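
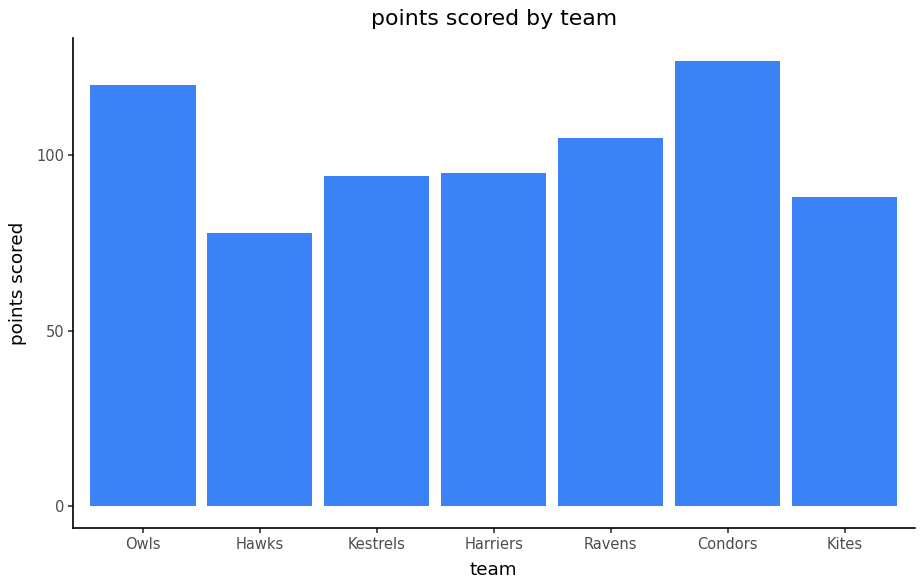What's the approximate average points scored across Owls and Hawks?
≈ 100

(120 + 80) / 2 ≈ 100.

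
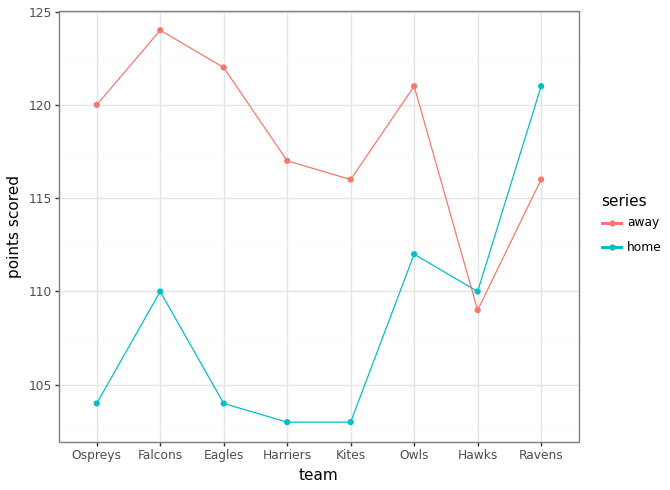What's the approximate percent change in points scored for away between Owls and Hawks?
≈ -10%

Owls ≈ 120, Hawks ≈ 108; (108 − 120) / 120 ≈ -10%.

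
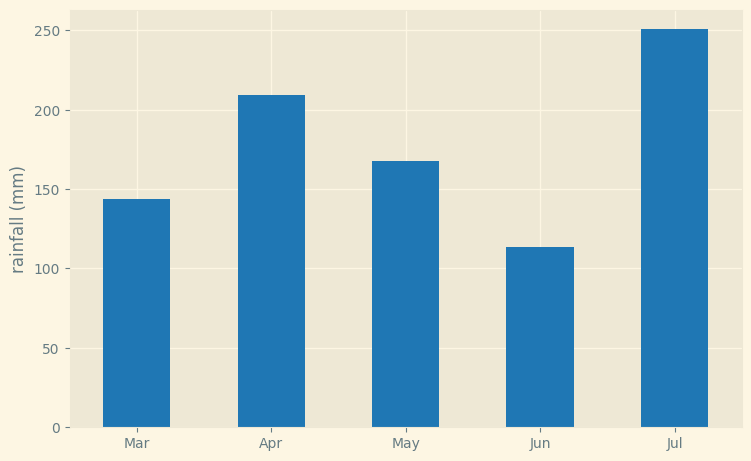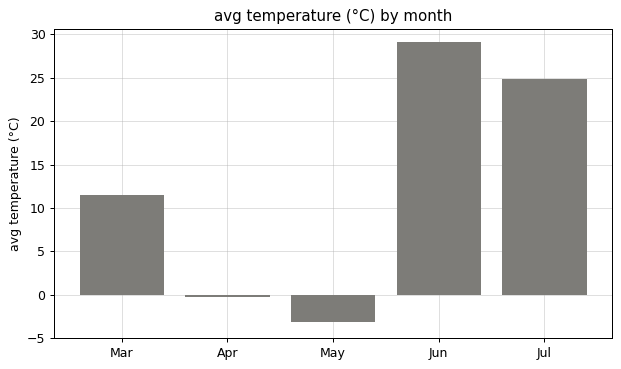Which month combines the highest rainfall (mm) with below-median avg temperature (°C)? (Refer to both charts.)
Apr

Chart 2 median avg temperature (°C) ≈ 10; below-median months: Apr, May. Among those, Apr has the highest rainfall (mm) (≈ 200).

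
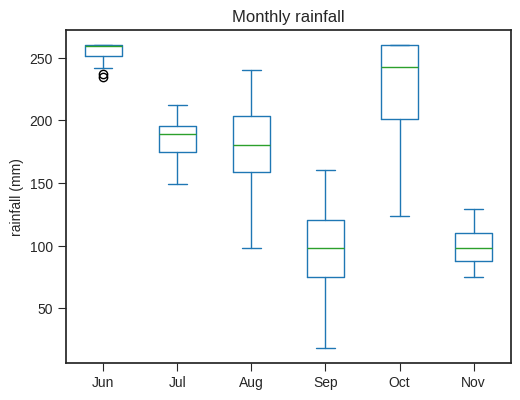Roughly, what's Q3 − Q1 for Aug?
≈ 40

Q3 ≈ 200, Q1 ≈ 160; IQR ≈ 40.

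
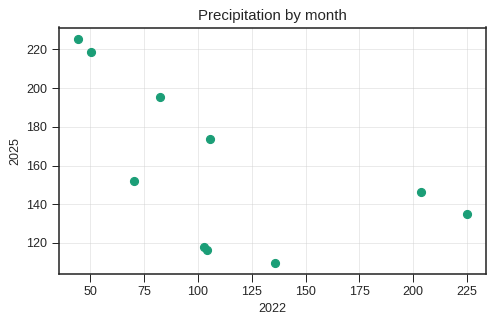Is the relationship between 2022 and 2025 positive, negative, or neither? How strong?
negative, moderate

Points are negatively correlated; moderate (|r| ≈ 0.6).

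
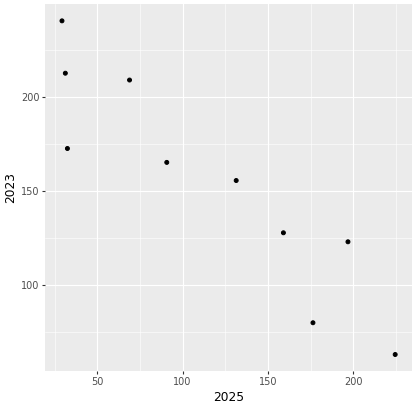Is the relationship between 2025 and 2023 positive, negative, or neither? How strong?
negative, strong

Points are negatively correlated; strong (|r| ≈ 0.9).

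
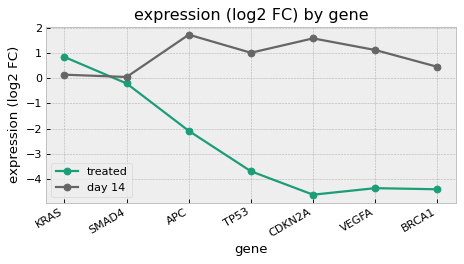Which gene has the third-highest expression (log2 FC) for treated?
APC

Top 4 for treated: KRAS ≈ 1, SMAD4 ≈ 0, APC ≈ -2, TP53 ≈ -4.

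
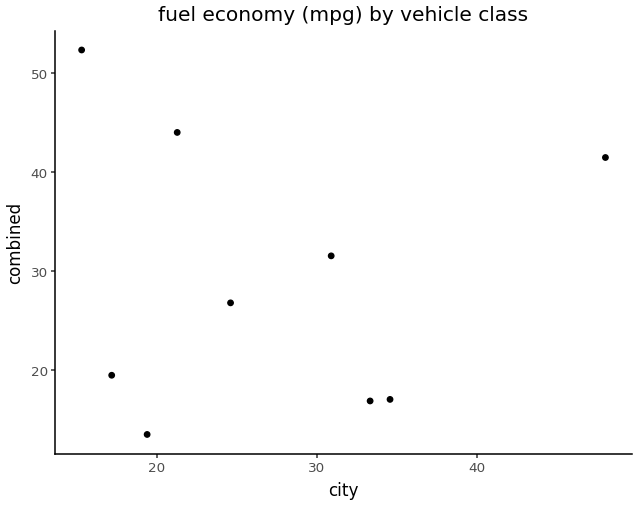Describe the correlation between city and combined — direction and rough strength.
no clear correlation

Points are roughly uncorrelated; weak (|r| ≈ 0.0).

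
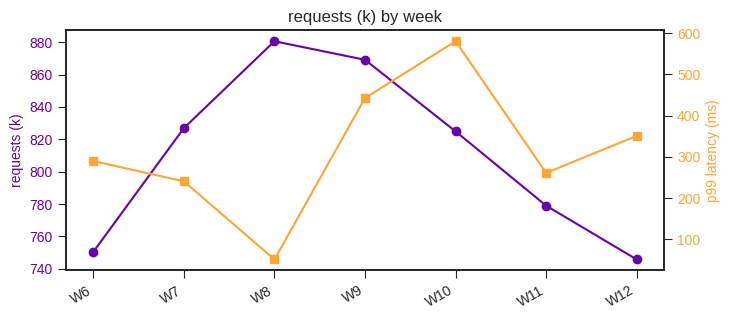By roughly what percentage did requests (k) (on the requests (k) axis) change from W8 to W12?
W8 ≈ 880, W12 ≈ 740; (740 − 880) / 880 ≈ -15.9%.

≈ -15.9%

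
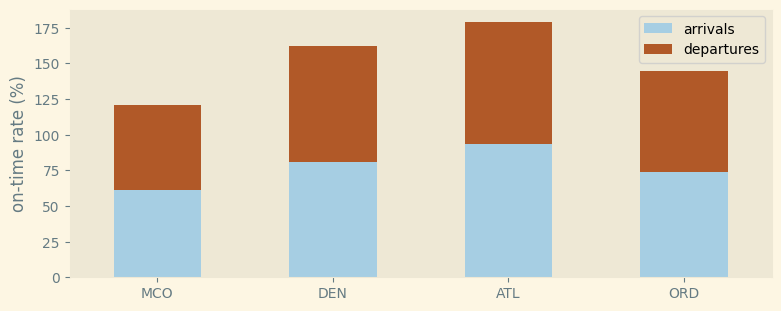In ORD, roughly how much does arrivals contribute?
arrivals top ≈ 80, bottom ≈ 0; segment ≈ 80.

≈ 80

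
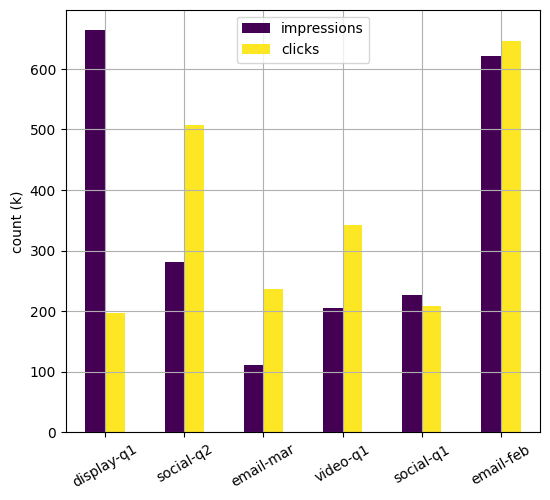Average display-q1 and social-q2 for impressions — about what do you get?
≈ 500

(700 + 300) / 2 ≈ 500.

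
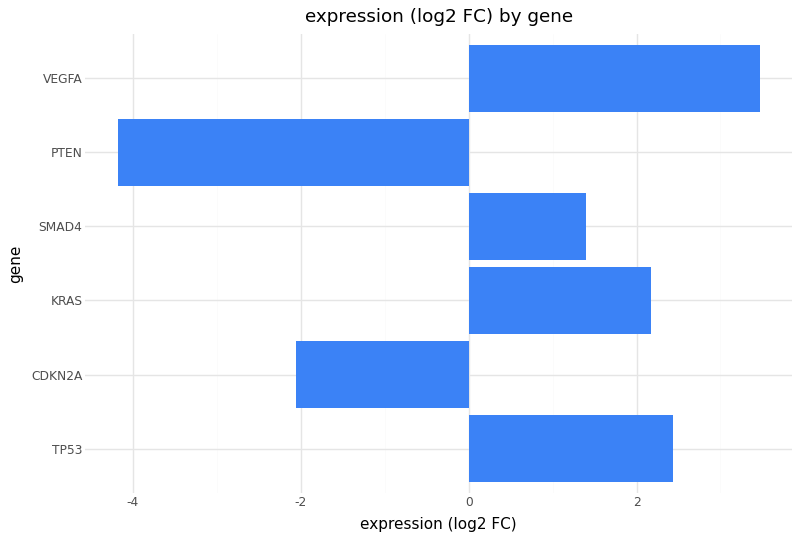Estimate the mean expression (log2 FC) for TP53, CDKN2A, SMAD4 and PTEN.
(2 + -2 + 1 + -4) / 4 ≈ -1.

≈ -1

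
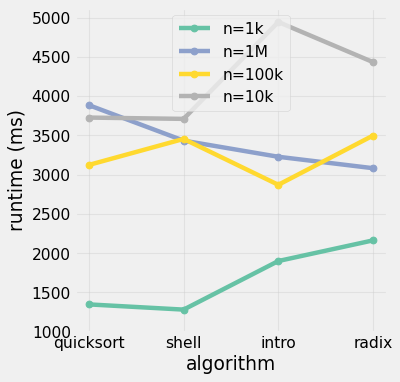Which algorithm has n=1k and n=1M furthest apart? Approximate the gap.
quicksort, ≈ 2500 ms

quicksort: n=1k ≈ 1500, n=1M ≈ 4000 → gap ≈ 2500. Next-largest (shell) is only ≈ 2000.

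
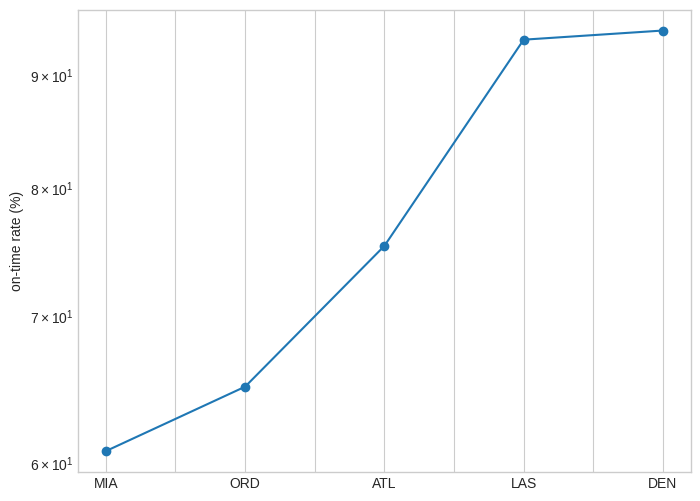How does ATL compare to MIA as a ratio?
≈ 1.25×

ATL ≈ 75, MIA ≈ 60; 75/60 ≈ 1.25.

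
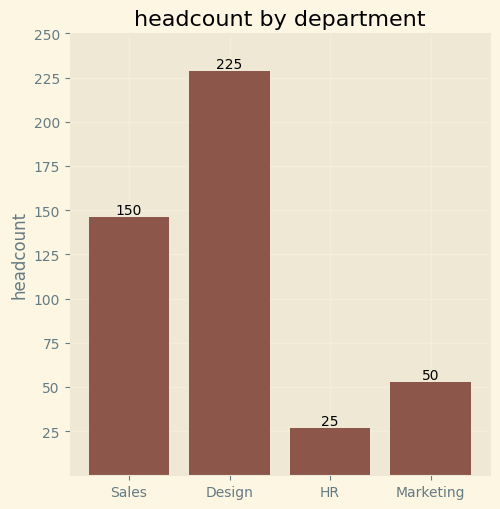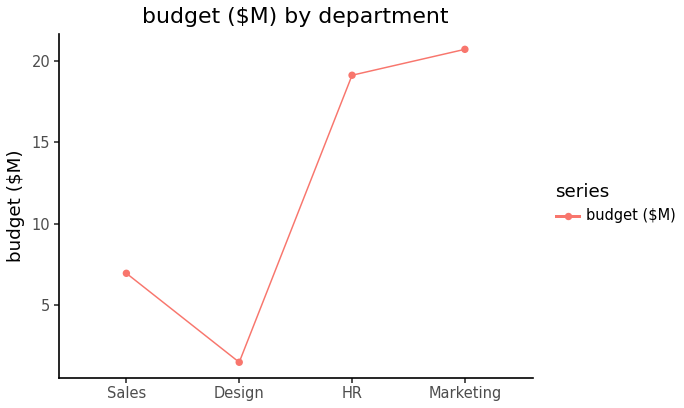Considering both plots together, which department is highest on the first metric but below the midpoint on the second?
Chart 2 median budget ($M) ≈ 14; below-median departments: Sales, Design. Among those, Design has the highest headcount (≈ 225).

Design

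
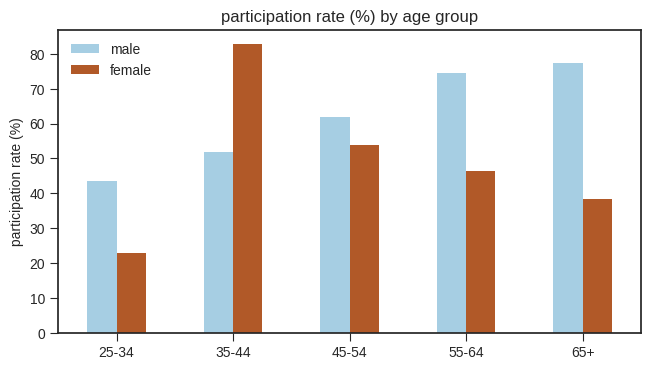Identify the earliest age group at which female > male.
25-34: female ≈ 20 vs male ≈ 40 (not yet); 35-44: female ≈ 80 vs male ≈ 50 (first crossover).

35-44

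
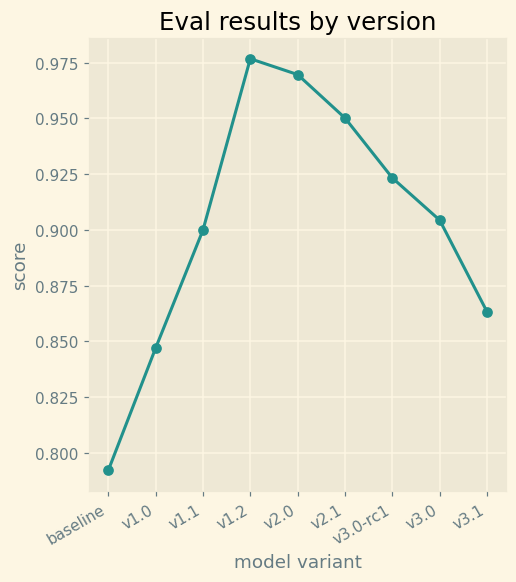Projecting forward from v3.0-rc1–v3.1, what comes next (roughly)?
Last three: 0.92, 0.90, 0.86 → slope ≈ -0.03/step → next ≈ 0.83.

≈ 0.83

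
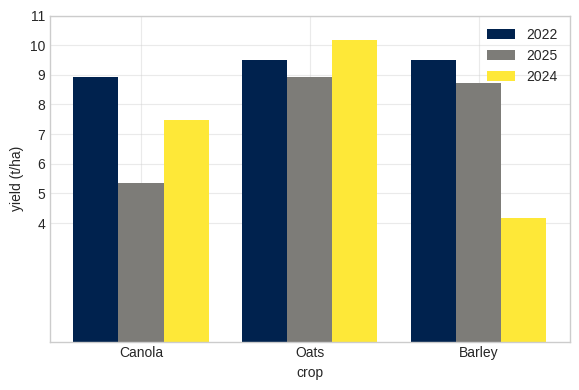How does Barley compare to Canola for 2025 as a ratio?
Barley ≈ 9, Canola ≈ 5; 9/5 ≈ 1.8.

≈ 1.8×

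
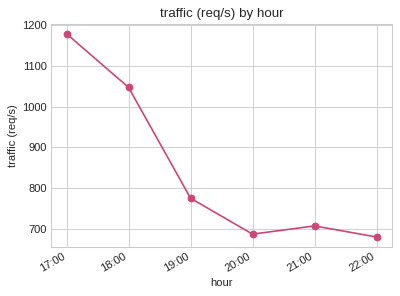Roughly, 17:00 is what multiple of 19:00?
17:00 ≈ 1200, 19:00 ≈ 750; 1200/750 ≈ 1.6.

≈ 1.6×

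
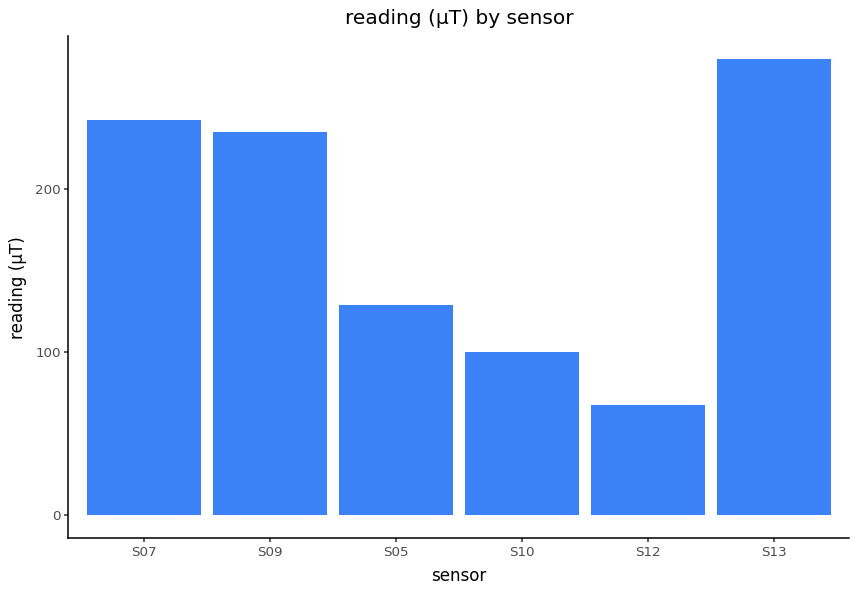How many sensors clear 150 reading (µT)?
3

Above 150: S07, S09, S13.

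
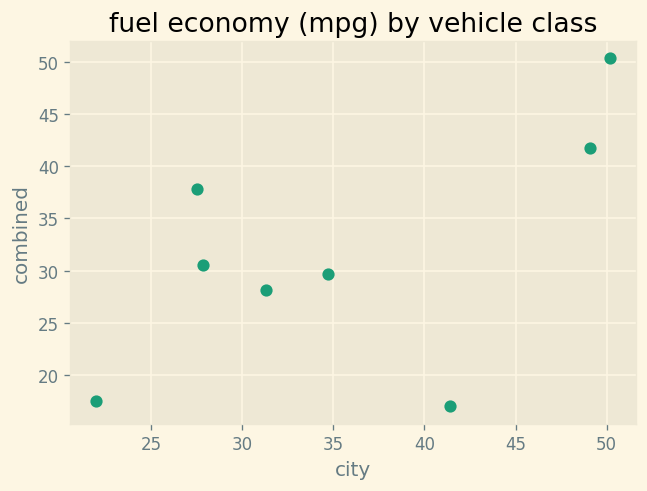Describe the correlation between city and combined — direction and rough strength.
Points are positively correlated; moderate (|r| ≈ 0.6).

positive, moderate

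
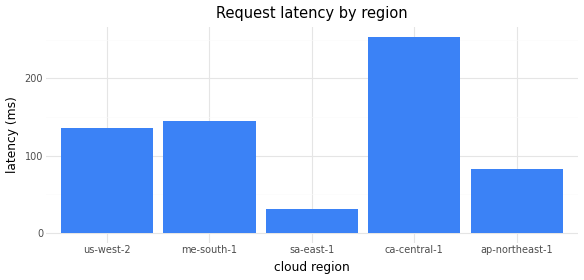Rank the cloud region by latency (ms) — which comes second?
me-south-1

Top 3: ca-central-1 ≈ 250, me-south-1 ≈ 150, us-west-2 ≈ 125.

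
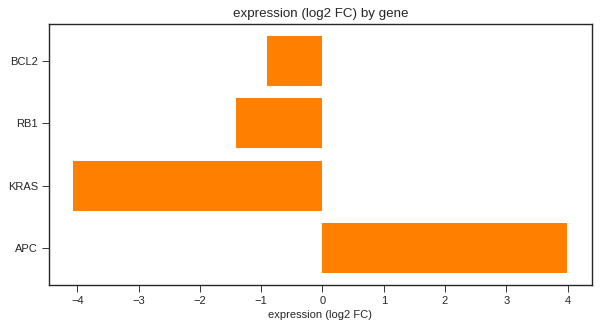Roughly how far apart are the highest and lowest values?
Max APC ≈ 4, min KRAS ≈ -4; range ≈ 8.

≈ 8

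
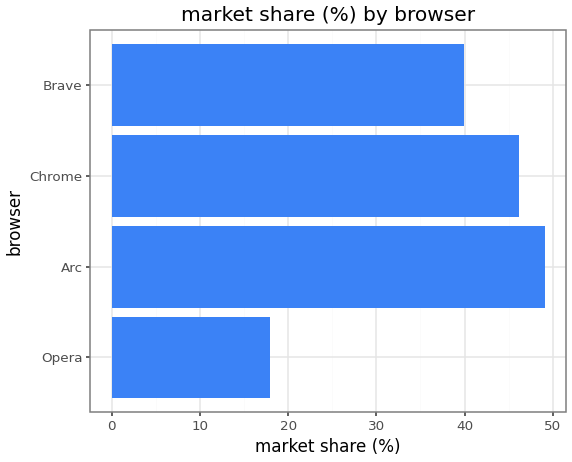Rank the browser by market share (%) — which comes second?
Chrome

Top 3: Arc ≈ 50, Chrome ≈ 45, Brave ≈ 40.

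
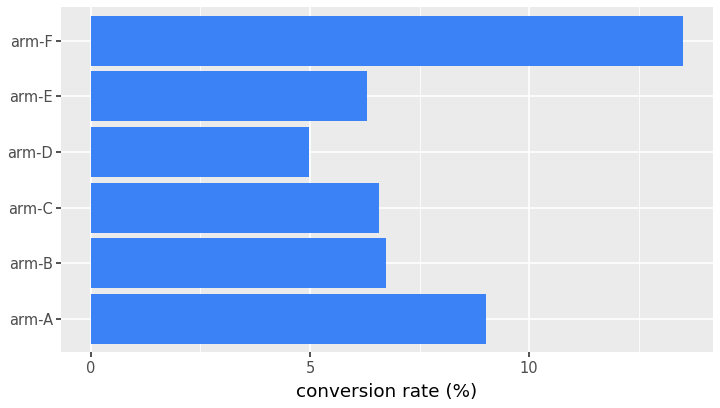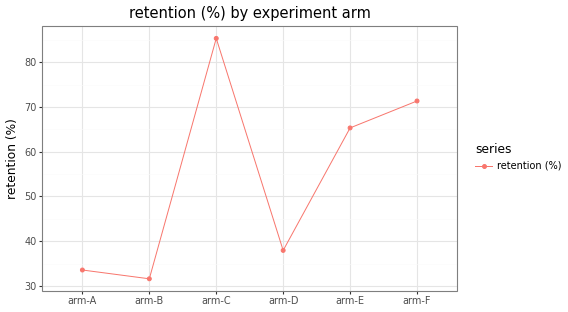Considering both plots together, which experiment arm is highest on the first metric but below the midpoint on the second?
arm-A

Chart 2 median retention (%) ≈ 50; below-median experiment arms: arm-A, arm-B, arm-D. Among those, arm-A has the highest conversion rate (%) (≈ 10).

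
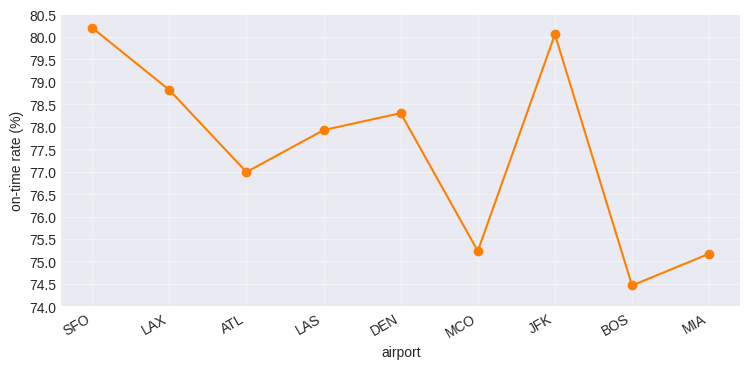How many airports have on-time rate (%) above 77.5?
5

Above 77.5: SFO, LAX, LAS, DEN, JFK.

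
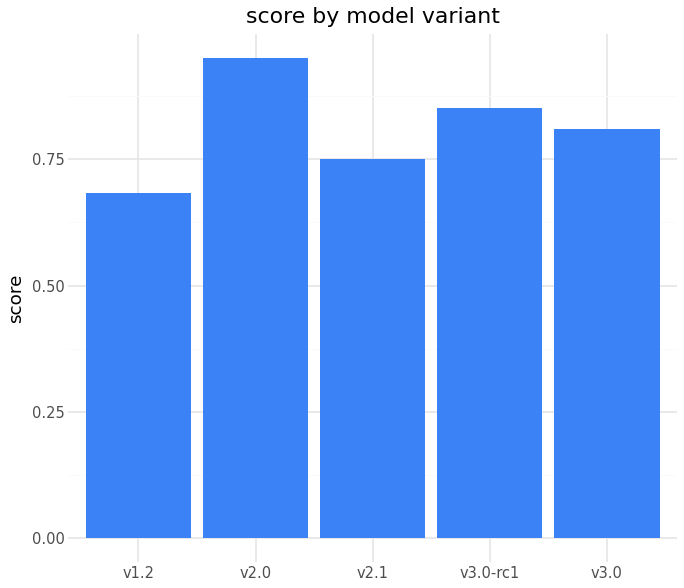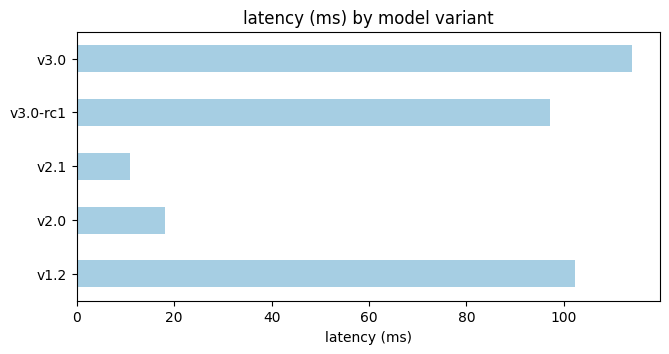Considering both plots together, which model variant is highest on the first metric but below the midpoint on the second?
Chart 2 median latency (ms) ≈ 100; below-median model variants: v2.0, v2.1. Among those, v2.0 has the highest score (≈ 1).

v2.0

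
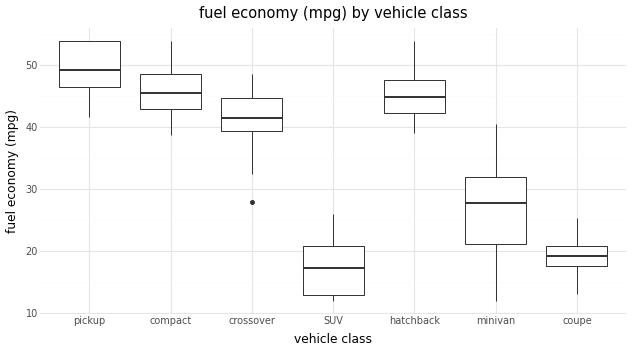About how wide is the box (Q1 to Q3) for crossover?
≈ 5

Q3 ≈ 45, Q1 ≈ 40; IQR ≈ 5.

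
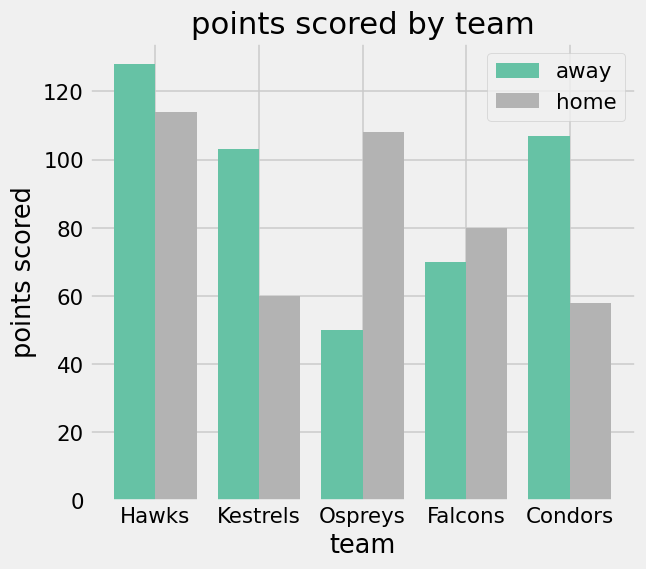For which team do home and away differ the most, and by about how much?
Ospreys, ≈ 60

Ospreys: home ≈ 100, away ≈ 40 → gap ≈ 60. Next-largest (Condors) is only ≈ 40.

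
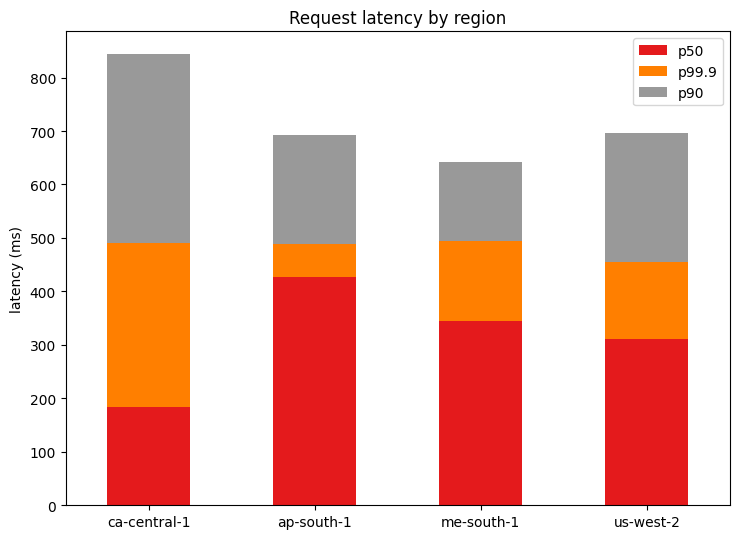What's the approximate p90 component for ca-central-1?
≈ 300

p90 top ≈ 800, bottom ≈ 500; segment ≈ 300.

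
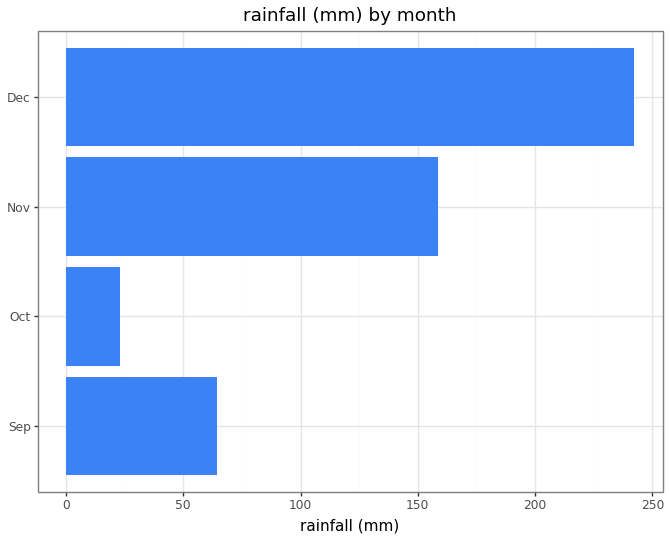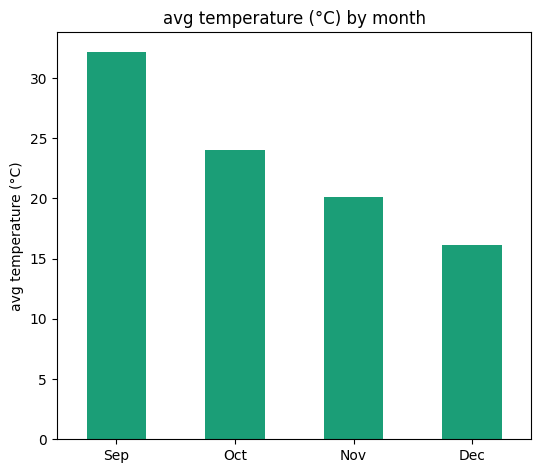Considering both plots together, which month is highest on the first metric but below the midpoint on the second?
Chart 2 median avg temperature (°C) ≈ 20; below-median months: Nov, Dec. Among those, Dec has the highest rainfall (mm) (≈ 250).

Dec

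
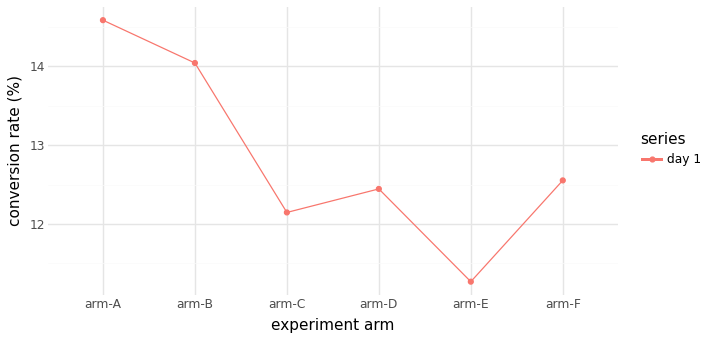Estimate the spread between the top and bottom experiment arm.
≈ 3.0

Max arm-A ≈ 14.5, min arm-E ≈ 11.5; range ≈ 3.0.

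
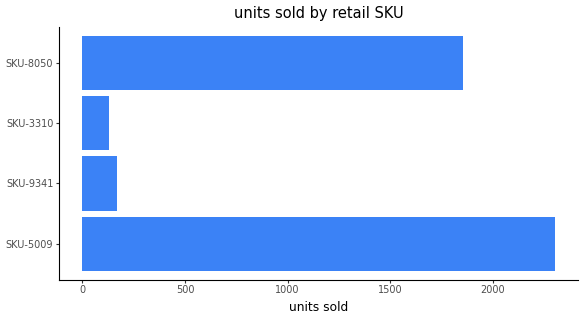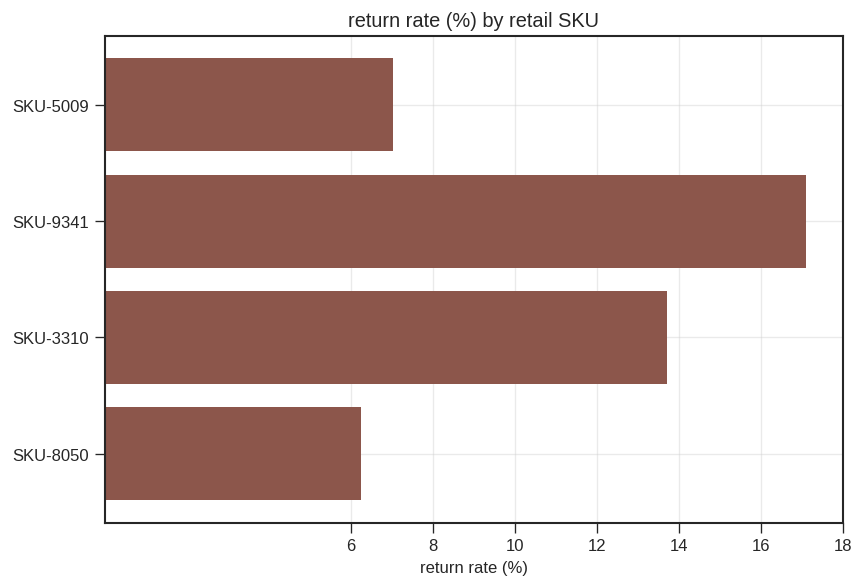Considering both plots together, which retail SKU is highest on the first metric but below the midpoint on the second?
Chart 2 median return rate (%) ≈ 10; below-median retail SKUs: SKU-5009, SKU-8050. Among those, SKU-5009 has the highest units sold (≈ 2500).

SKU-5009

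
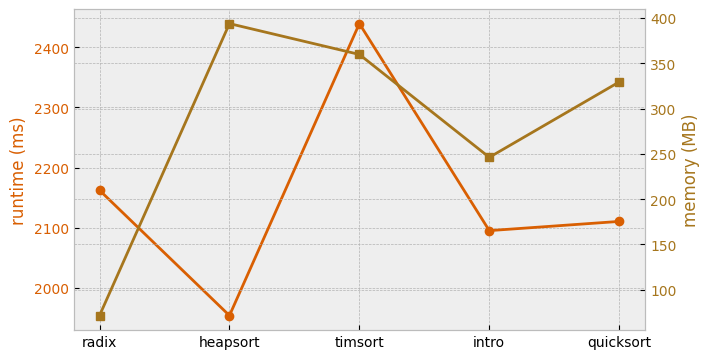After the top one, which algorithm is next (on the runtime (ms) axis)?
Top 3 (on the runtime (ms) axis): timsort ≈ 2450, radix ≈ 2150, quicksort ≈ 2100.

radix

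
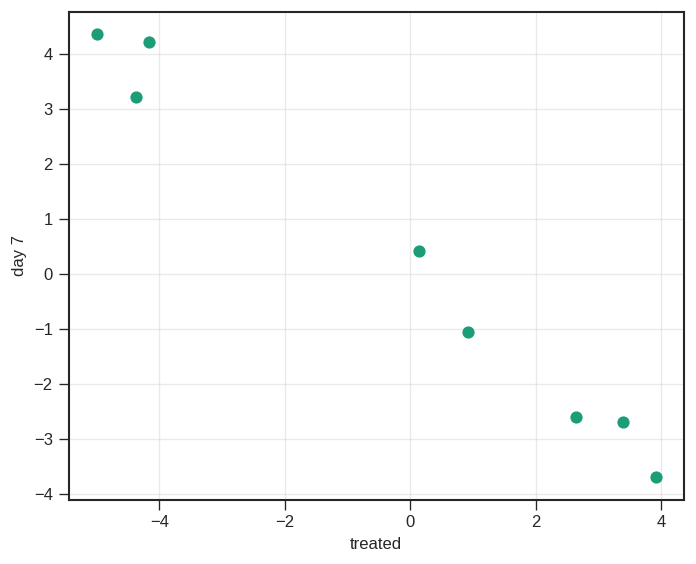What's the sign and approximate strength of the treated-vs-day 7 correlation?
Points are negatively correlated; strong (|r| ≈ 1.0).

negative, strong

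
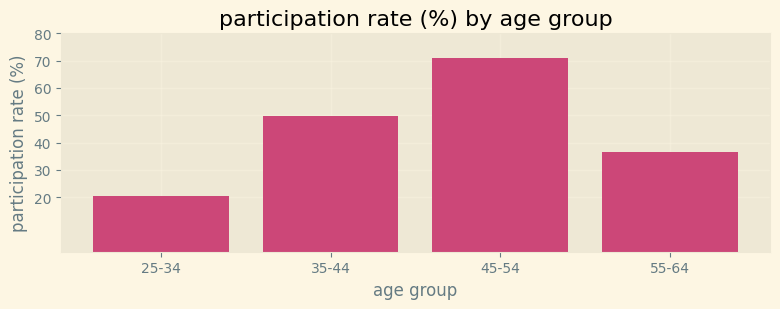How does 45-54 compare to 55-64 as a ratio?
≈ 1.75×

45-54 ≈ 70, 55-64 ≈ 40; 70/40 ≈ 1.75.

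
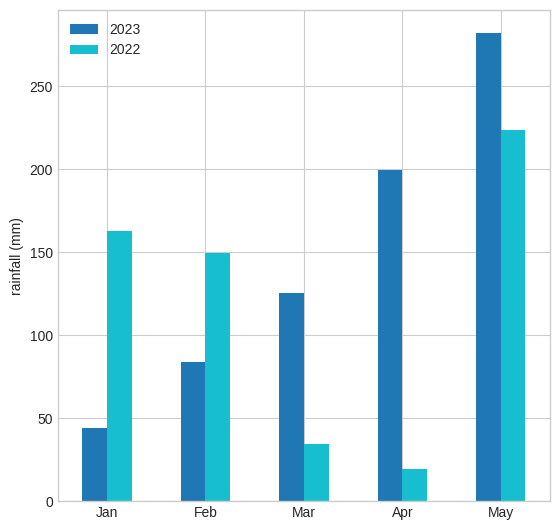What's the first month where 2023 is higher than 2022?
Mar

Feb: 2023 ≈ 75 vs 2022 ≈ 150 (not yet); Mar: 2023 ≈ 125 vs 2022 ≈ 25 (first crossover).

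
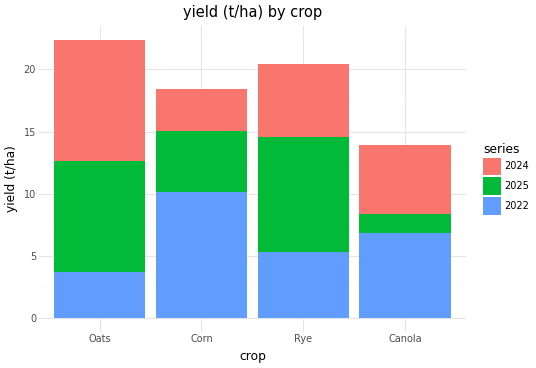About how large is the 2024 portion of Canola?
≈ 6

2024 top ≈ 14, bottom ≈ 8; segment ≈ 6.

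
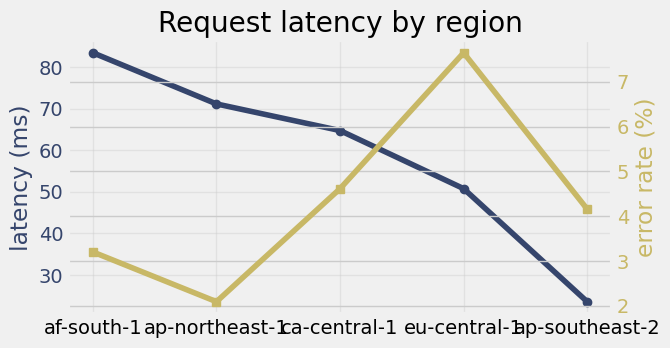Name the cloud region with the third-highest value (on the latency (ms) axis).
Top 4 (on the latency (ms) axis): af-south-1 ≈ 85, ap-northeast-1 ≈ 70, ca-central-1 ≈ 65, eu-central-1 ≈ 50.

ca-central-1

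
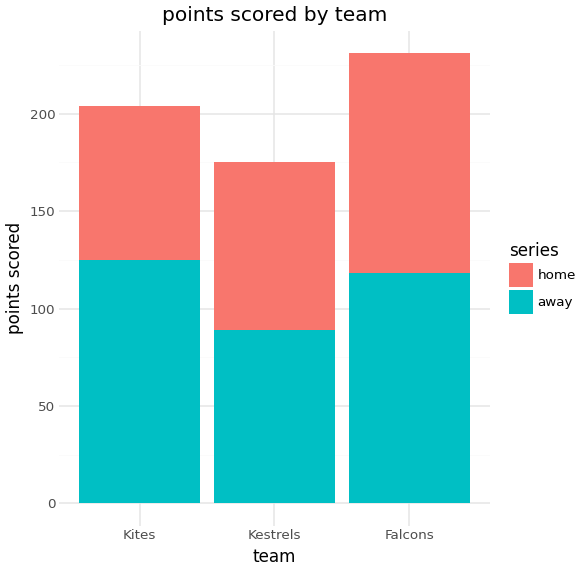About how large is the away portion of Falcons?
away top ≈ 120, bottom ≈ 0; segment ≈ 120.

≈ 120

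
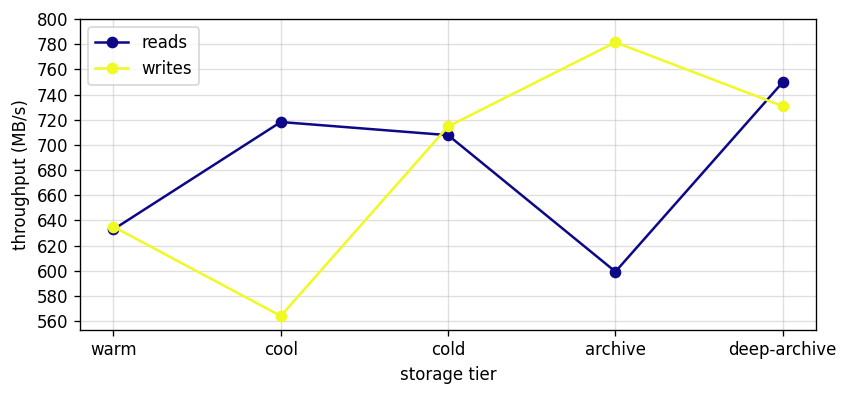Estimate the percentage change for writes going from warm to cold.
≈ +12.5%

warm ≈ 640, cold ≈ 720; (720 − 640) / 640 ≈ +12.5%.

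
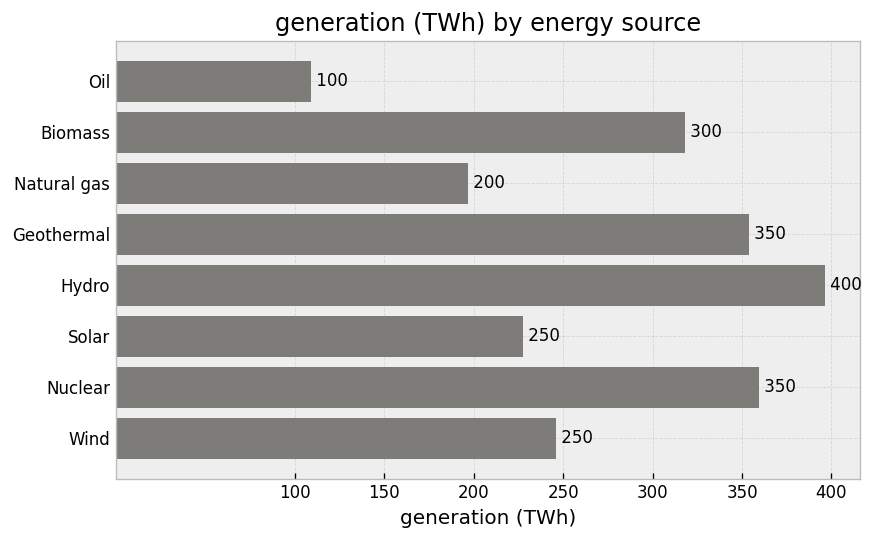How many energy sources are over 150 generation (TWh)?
Above 150: Biomass, Natural gas, Geothermal, Hydro, Solar, Nuclear, Wind.

7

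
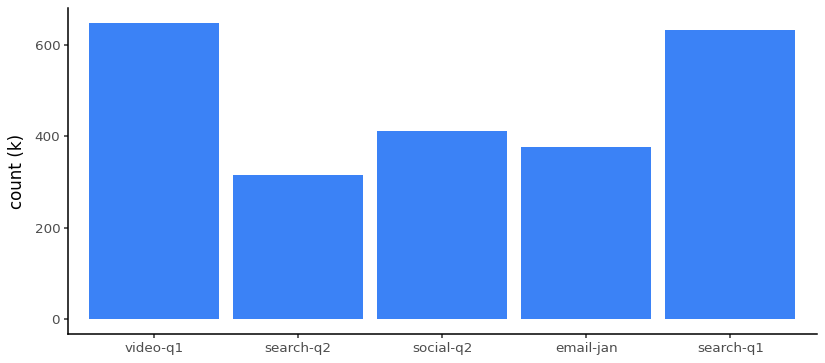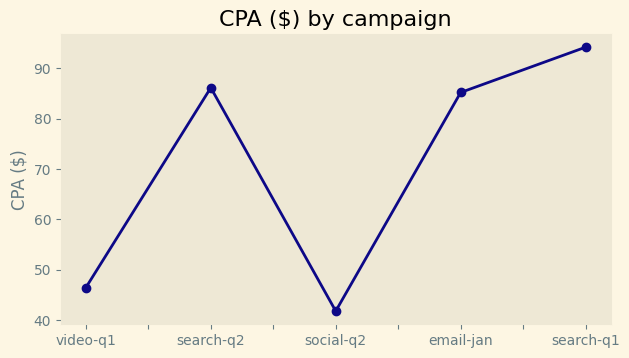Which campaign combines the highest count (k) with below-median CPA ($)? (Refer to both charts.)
Chart 2 median CPA ($) ≈ 90; below-median campaigns: video-q1, social-q2. Among those, video-q1 has the highest count (k) (≈ 600).

video-q1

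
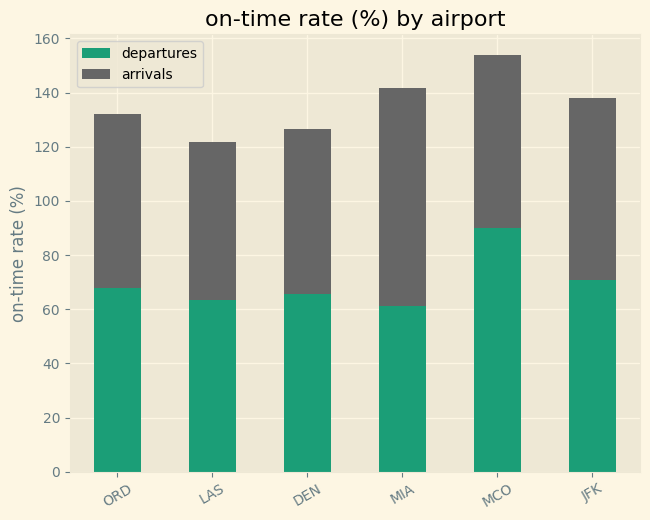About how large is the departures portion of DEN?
≈ 60

departures top ≈ 60, bottom ≈ 0; segment ≈ 60.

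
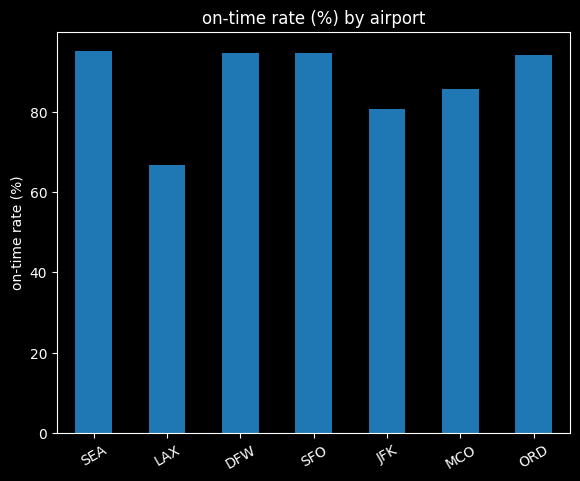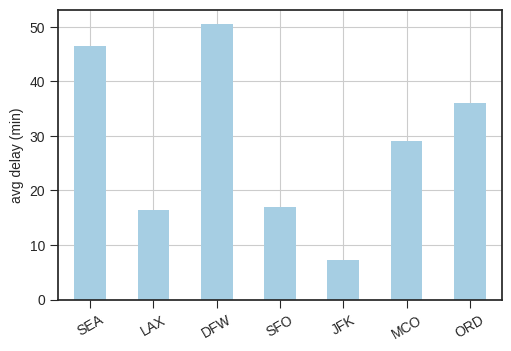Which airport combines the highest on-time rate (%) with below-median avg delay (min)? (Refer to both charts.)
Chart 2 median avg delay (min) ≈ 30; below-median airports: LAX, SFO, JFK. Among those, SFO has the highest on-time rate (%) (≈ 90).

SFO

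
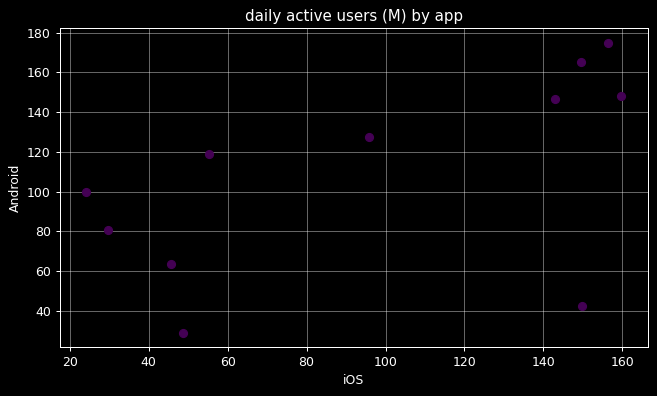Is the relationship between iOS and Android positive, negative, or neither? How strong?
Points are positively correlated; moderate (|r| ≈ 0.6).

positive, moderate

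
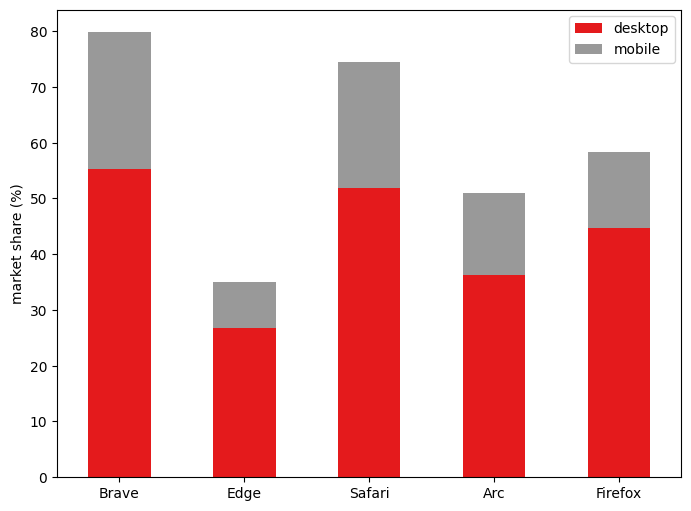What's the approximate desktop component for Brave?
desktop top ≈ 60, bottom ≈ 0; segment ≈ 60.

≈ 60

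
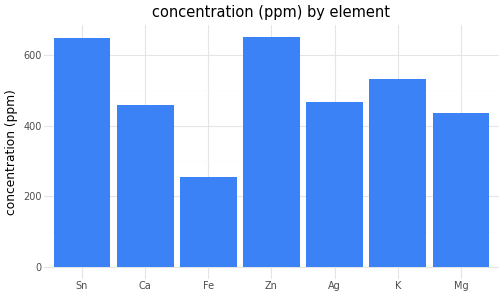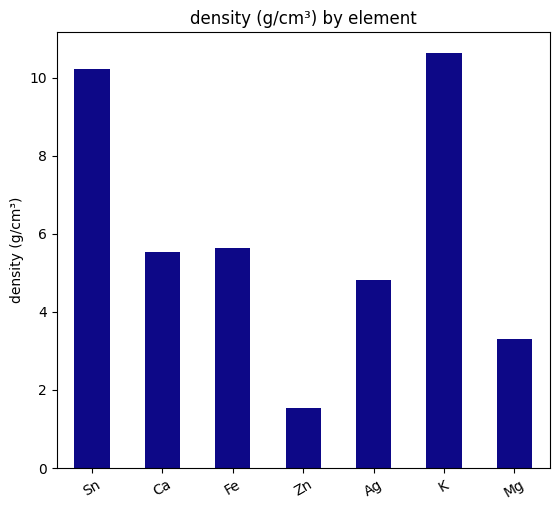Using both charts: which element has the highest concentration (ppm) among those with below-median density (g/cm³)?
Chart 2 median density (g/cm³) ≈ 6; below-median elements: Zn, Ag, Mg. Among those, Zn has the highest concentration (ppm) (≈ 700).

Zn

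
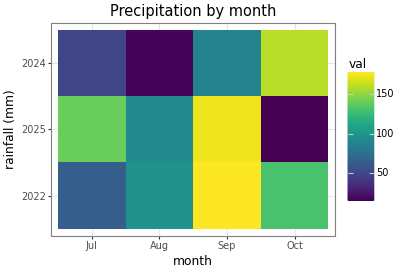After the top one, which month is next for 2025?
Jul

Top 3 for 2025: Sep ≈ 180, Jul ≈ 140, Aug ≈ 100.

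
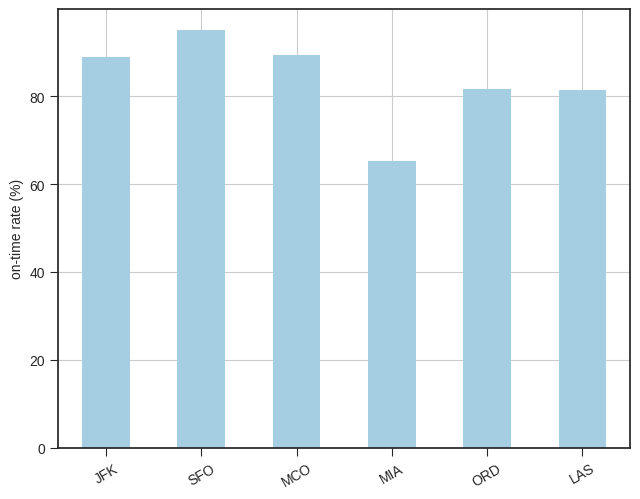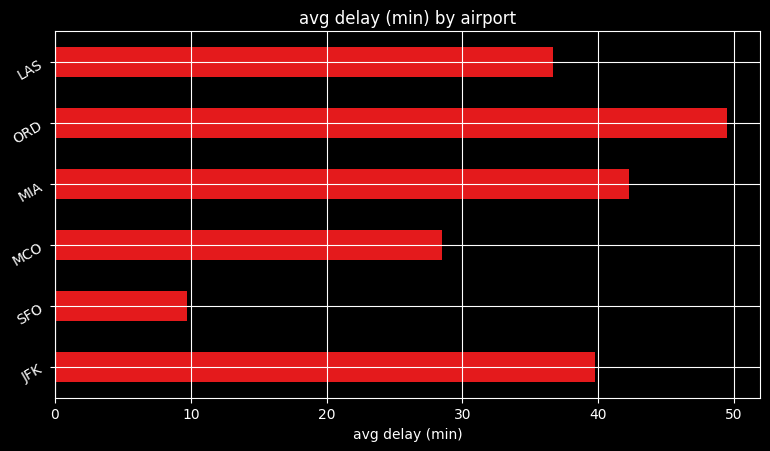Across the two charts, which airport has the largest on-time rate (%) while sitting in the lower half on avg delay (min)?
SFO

Chart 2 median avg delay (min) ≈ 40; below-median airports: SFO, MCO, LAS. Among those, SFO has the highest on-time rate (%) (≈ 100).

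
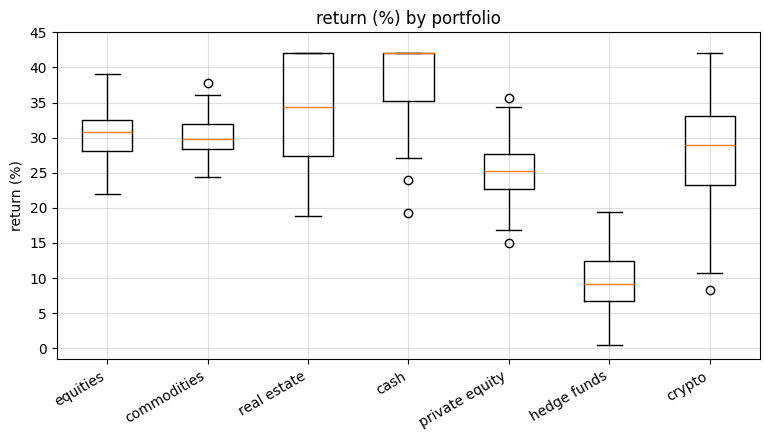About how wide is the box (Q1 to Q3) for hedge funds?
≈ 5

Q3 ≈ 10, Q1 ≈ 5; IQR ≈ 5.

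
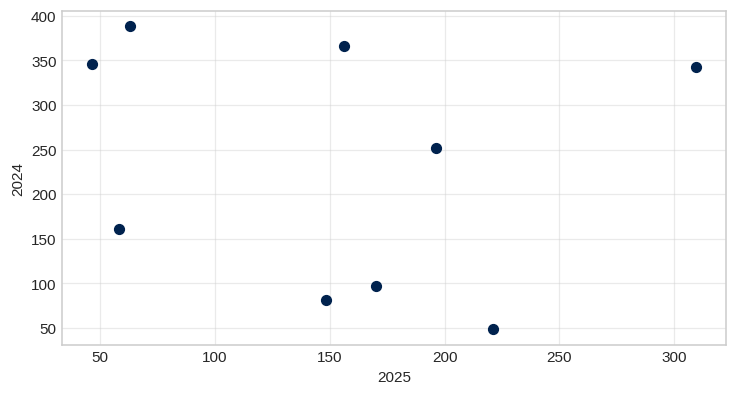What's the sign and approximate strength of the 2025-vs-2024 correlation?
no clear correlation

Points are roughly uncorrelated; weak (|r| ≈ 0.2).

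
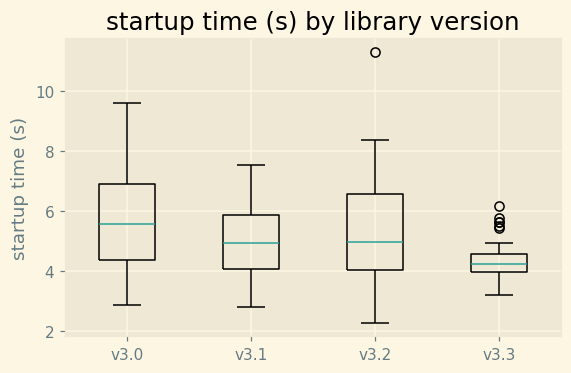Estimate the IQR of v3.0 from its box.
Q3 ≈ 7.0, Q1 ≈ 4.4; IQR ≈ 2.6.

≈ 2.6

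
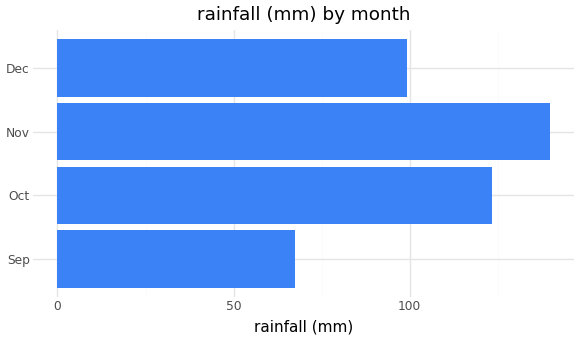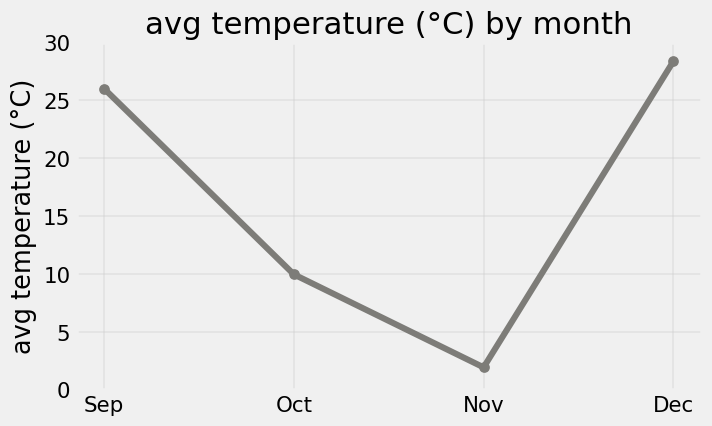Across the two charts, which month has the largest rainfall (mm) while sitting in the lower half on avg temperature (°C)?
Nov

Chart 2 median avg temperature (°C) ≈ 20; below-median months: Oct, Nov. Among those, Nov has the highest rainfall (mm) (≈ 140).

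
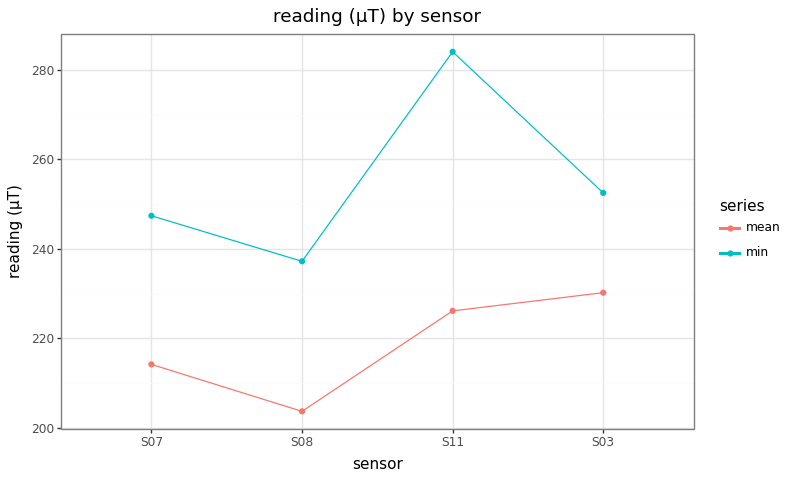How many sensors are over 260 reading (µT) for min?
Above 260: S11.

1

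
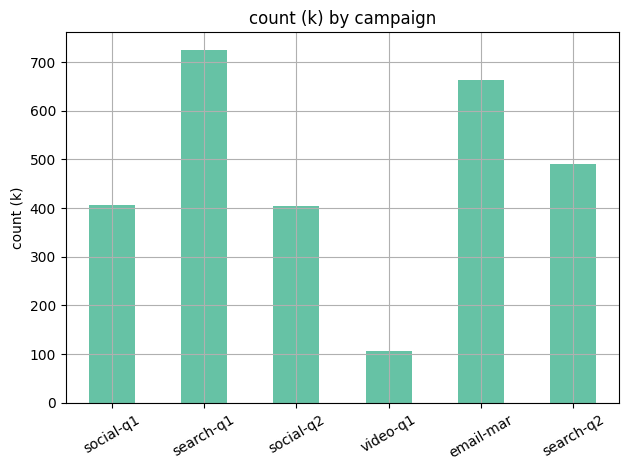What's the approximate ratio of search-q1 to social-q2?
search-q1 ≈ 700, social-q2 ≈ 400; 700/400 ≈ 1.75.

≈ 1.75×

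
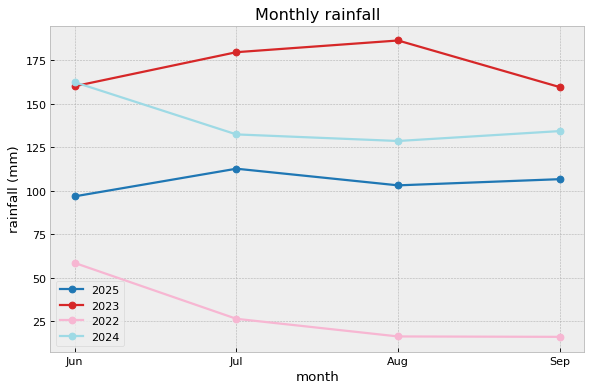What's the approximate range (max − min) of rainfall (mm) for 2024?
Max Jun ≈ 160, min Aug ≈ 120; range ≈ 40.

≈ 40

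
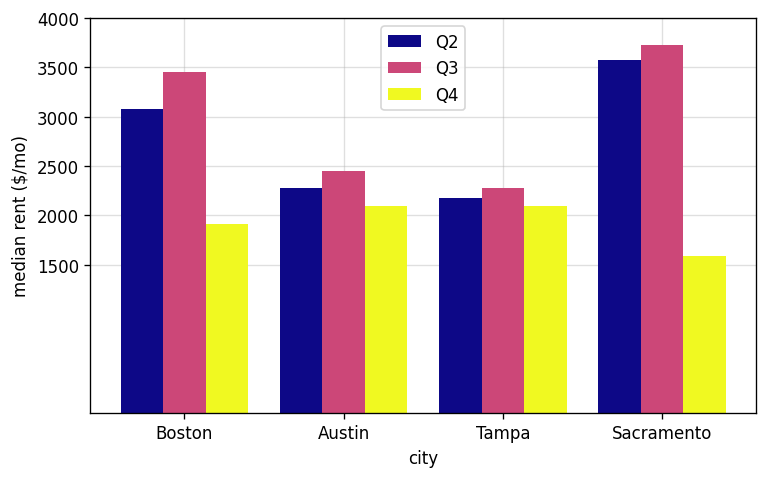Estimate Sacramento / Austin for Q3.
Sacramento ≈ 3500, Austin ≈ 2500; 3500/2500 ≈ 1.4.

≈ 1.4×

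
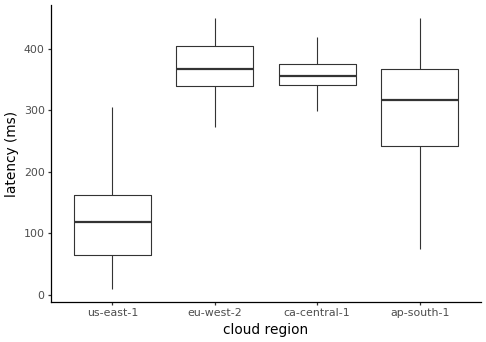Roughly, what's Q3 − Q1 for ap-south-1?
≈ 125

Q3 ≈ 375, Q1 ≈ 250; IQR ≈ 125.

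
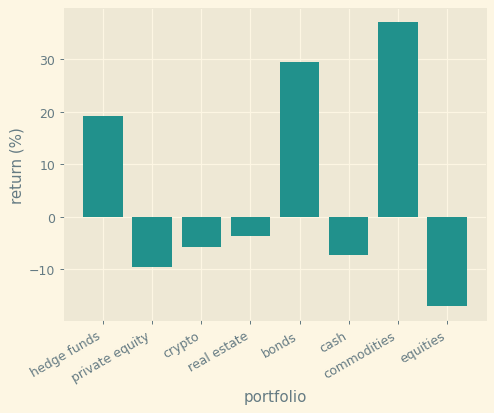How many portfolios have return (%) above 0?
3

Above 0: hedge funds, bonds, commodities.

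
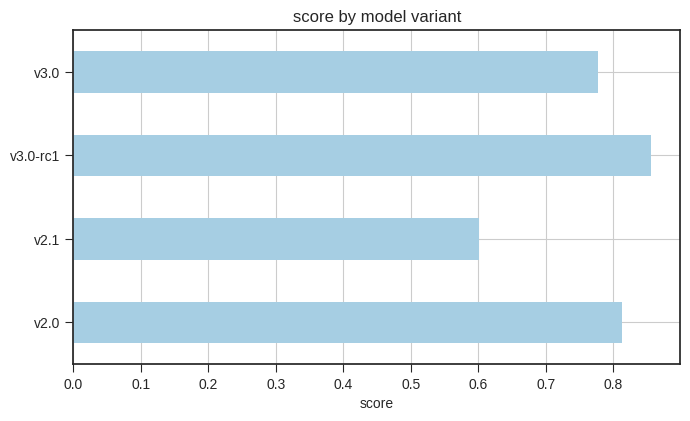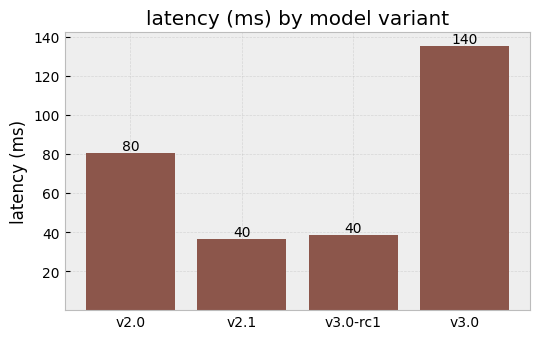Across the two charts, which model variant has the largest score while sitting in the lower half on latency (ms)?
Chart 2 median latency (ms) ≈ 60; below-median model variants: v2.1, v3.0-rc1. Among those, v3.0-rc1 has the highest score (≈ 0.9).

v3.0-rc1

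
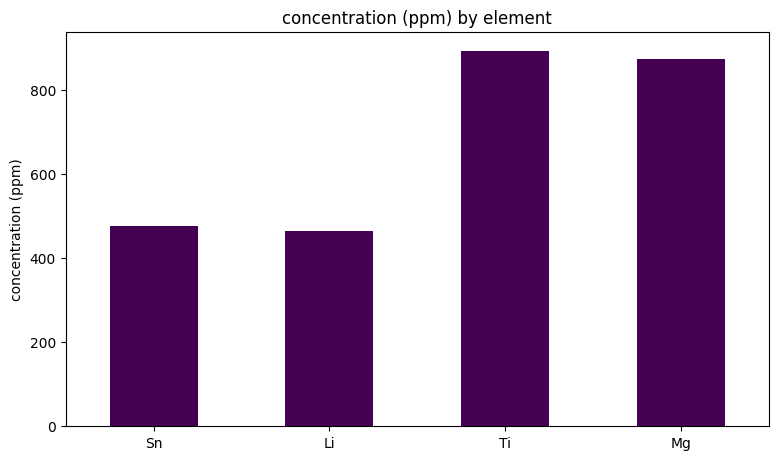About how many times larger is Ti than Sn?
Ti ≈ 900, Sn ≈ 500; 900/500 ≈ 1.8.

≈ 1.8×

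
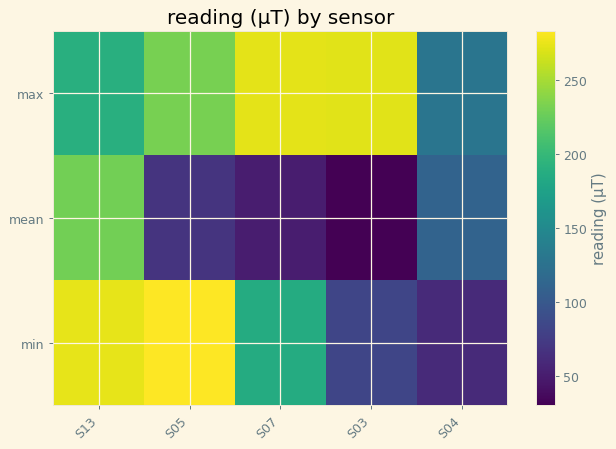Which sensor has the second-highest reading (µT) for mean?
Top 3 for mean: S13 ≈ 225, S04 ≈ 100, S05 ≈ 75.

S04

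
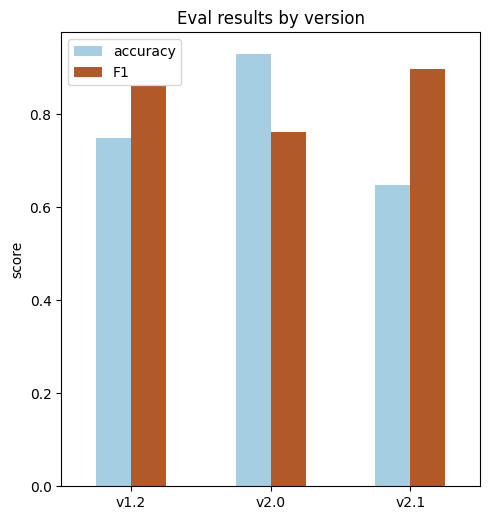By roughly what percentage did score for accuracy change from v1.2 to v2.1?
v1.2 ≈ 0.7, v2.1 ≈ 0.6; (0.6 − 0.7) / 0.7 ≈ -14.3%.

≈ -14.3%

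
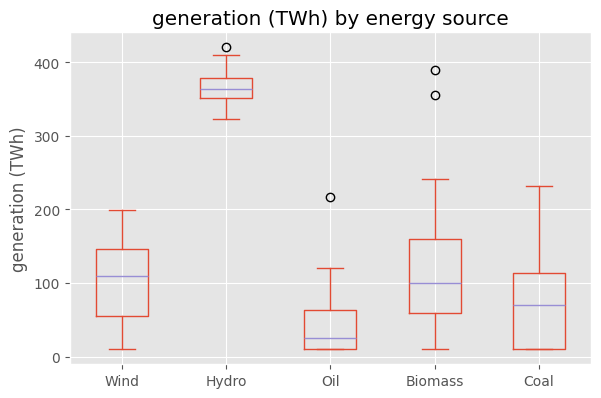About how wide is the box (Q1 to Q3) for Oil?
≈ 50

Q3 ≈ 50, Q1 ≈ 0; IQR ≈ 50.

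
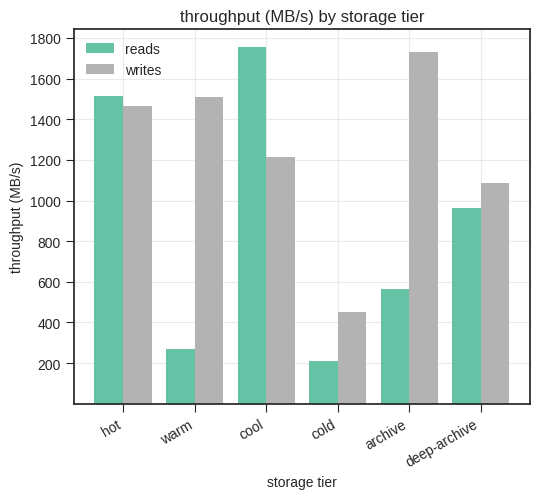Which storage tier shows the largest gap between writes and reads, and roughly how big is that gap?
warm, ≈ 1400 MB/s

warm: writes ≈ 1600, reads ≈ 200 → gap ≈ 1400. Next-largest (archive) is only ≈ 1200.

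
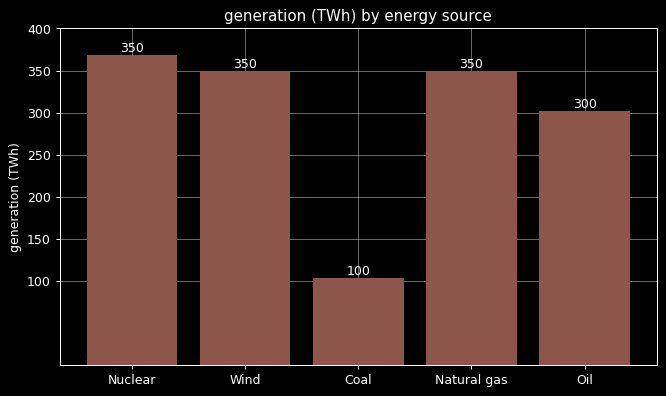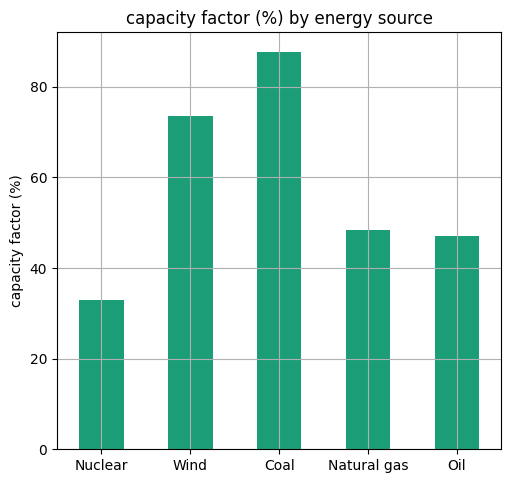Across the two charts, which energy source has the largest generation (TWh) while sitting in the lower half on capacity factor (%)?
Chart 2 median capacity factor (%) ≈ 50; below-median energy sources: Nuclear, Oil. Among those, Nuclear has the highest generation (TWh) (≈ 350).

Nuclear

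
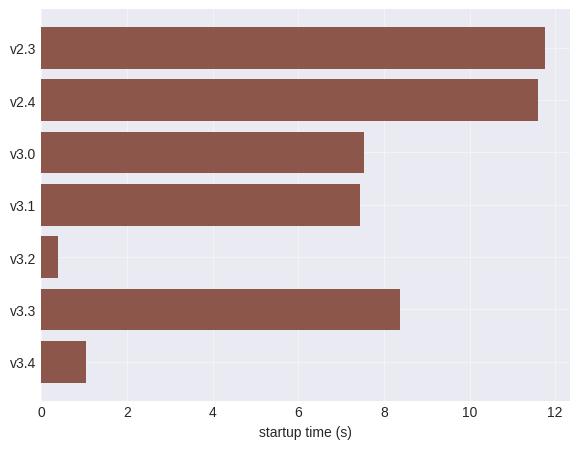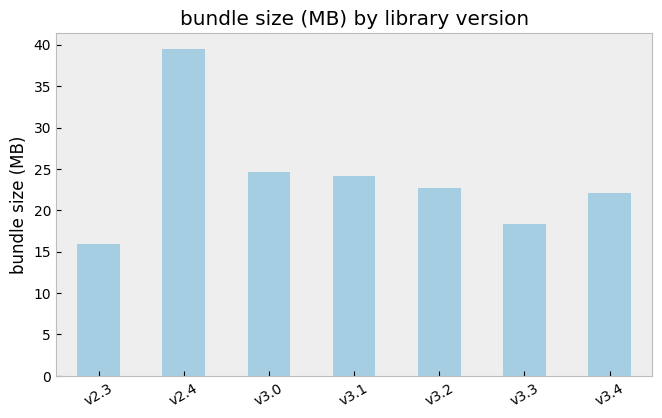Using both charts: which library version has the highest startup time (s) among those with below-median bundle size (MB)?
Chart 2 median bundle size (MB) ≈ 25; below-median library versions: v2.3, v3.3, v3.4. Among those, v2.3 has the highest startup time (s) (≈ 12).

v2.3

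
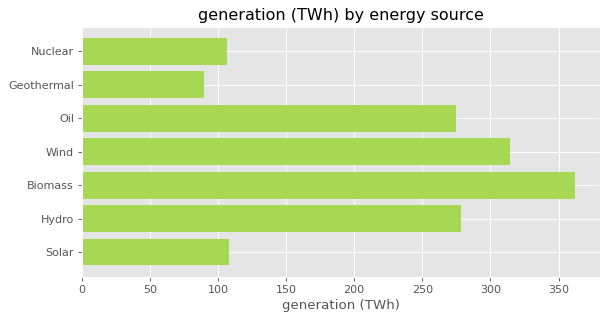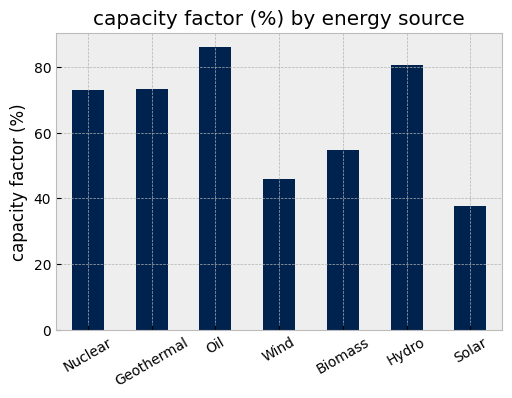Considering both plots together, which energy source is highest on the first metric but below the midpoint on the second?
Biomass

Chart 2 median capacity factor (%) ≈ 70; below-median energy sources: Wind, Biomass, Solar. Among those, Biomass has the highest generation (TWh) (≈ 350).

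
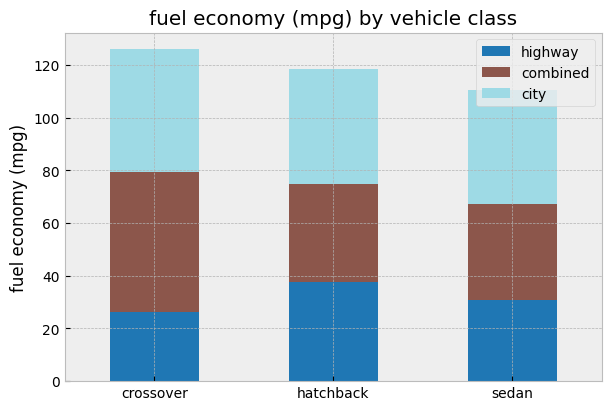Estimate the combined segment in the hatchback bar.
≈ 40

combined top ≈ 80, bottom ≈ 40; segment ≈ 40.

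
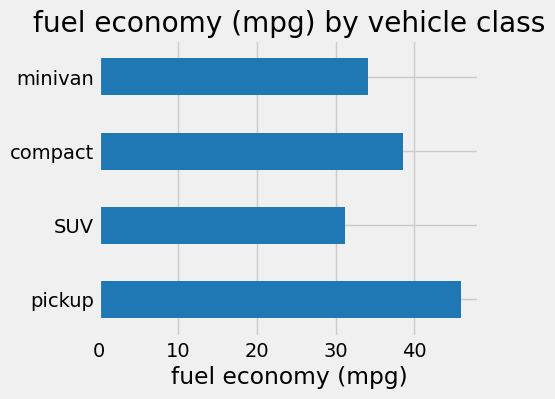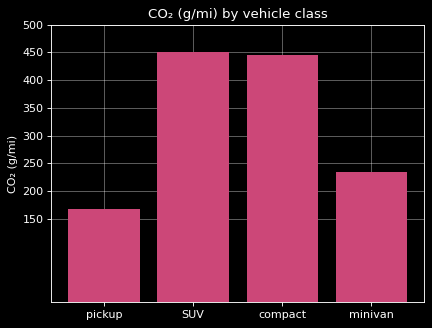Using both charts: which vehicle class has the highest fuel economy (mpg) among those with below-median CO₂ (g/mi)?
Chart 2 median CO₂ (g/mi) ≈ 350; below-median vehicle classes: pickup, minivan. Among those, pickup has the highest fuel economy (mpg) (≈ 45).

pickup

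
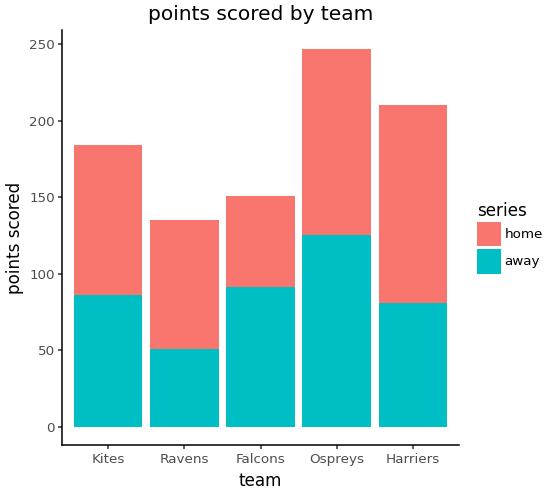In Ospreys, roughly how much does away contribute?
≈ 125

away top ≈ 125, bottom ≈ 0; segment ≈ 125.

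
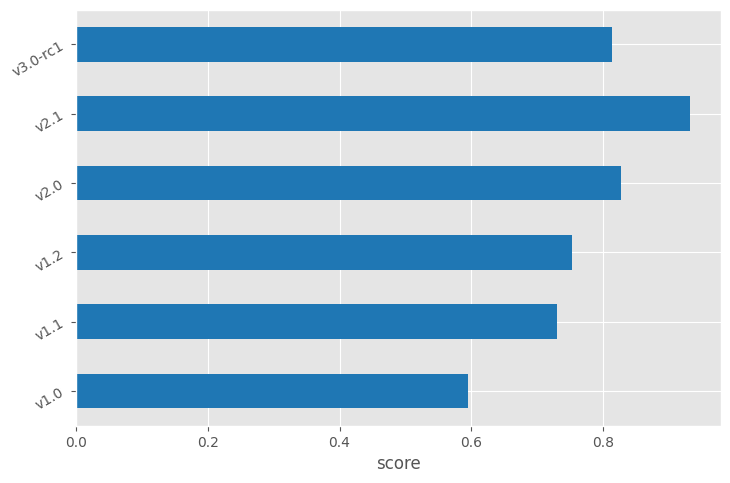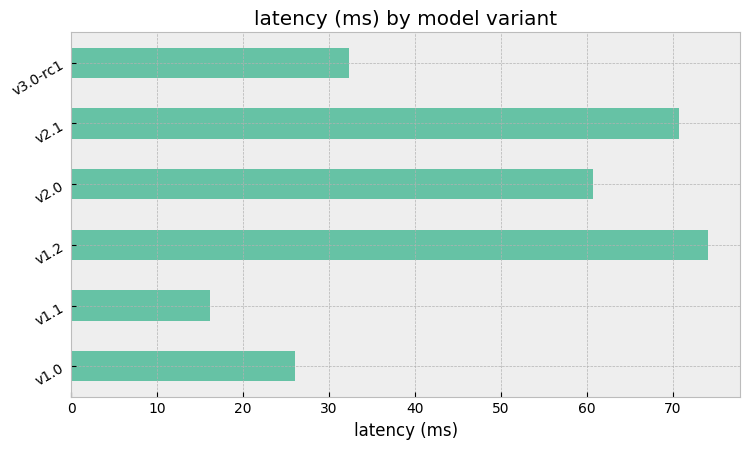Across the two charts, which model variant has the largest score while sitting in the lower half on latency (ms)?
v3.0-rc1

Chart 2 median latency (ms) ≈ 50; below-median model variants: v1.0, v1.1, v3.0-rc1. Among those, v3.0-rc1 has the highest score (≈ 0.8).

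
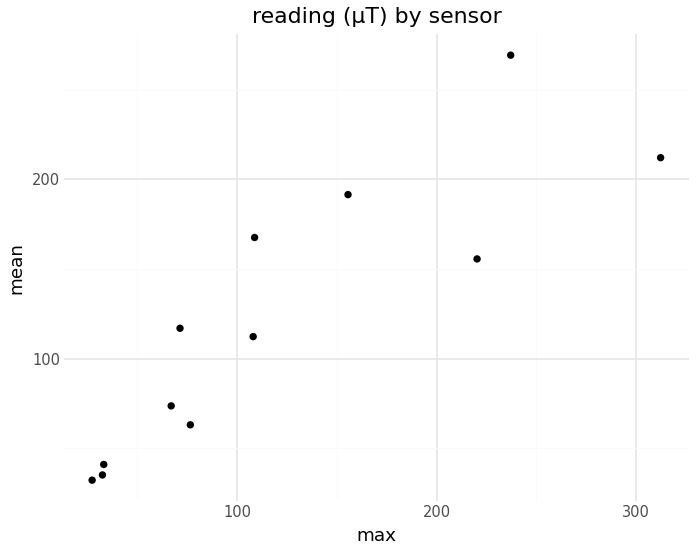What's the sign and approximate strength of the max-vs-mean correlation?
positive, strong

Points are positively correlated; strong (|r| ≈ 0.9).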